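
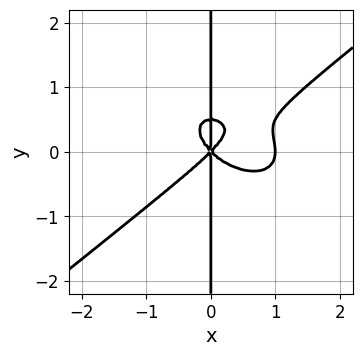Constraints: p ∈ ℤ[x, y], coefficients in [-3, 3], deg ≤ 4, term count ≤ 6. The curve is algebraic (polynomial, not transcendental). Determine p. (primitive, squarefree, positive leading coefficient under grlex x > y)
1. deg p = 4. The shape is more complex than any degree-3 curve.
2. Observable constraints: among the integer gridlines, it crosses the x-axis at x ∈ {0, 1}; the visible y-axis segment lies entirely on the curve.
3. Assembling these constraints gives the stated polynomial.

x^4 - 2*x*y^3 - x^3 + x*y^2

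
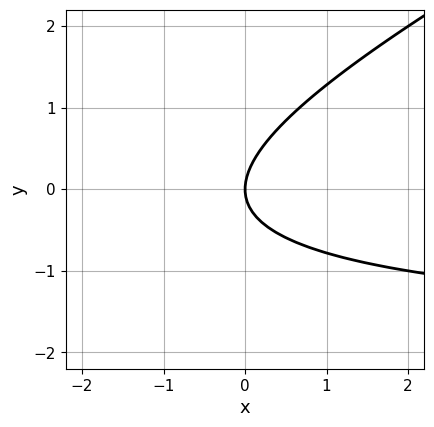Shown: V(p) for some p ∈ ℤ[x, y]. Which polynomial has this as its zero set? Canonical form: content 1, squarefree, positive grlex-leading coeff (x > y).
x*y - 2*y^2 + 2*x

First, the degree is 2 — no degree-1 curve has this shape.
Then, checking where it meets the axes: one x-axis crossing is at x = 0; one y-axis crossing is at y = 0.
Finally, the integer polynomial consistent with all of this is the stated p.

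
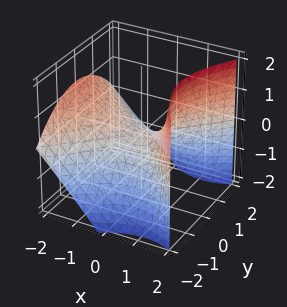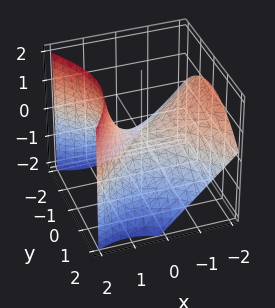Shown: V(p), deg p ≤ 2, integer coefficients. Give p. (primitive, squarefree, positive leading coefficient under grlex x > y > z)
x^2 + x*z - y^2 - 2*z

The degree is 2 — the shape is more complex than any degree-1 surface.
Checking where it meets the axes: it crosses the z-axis at the gridline z = 0; one y-axis crossing is at y = 0; it crosses the x-axis at the gridline x = 0.
These observations pin down the coefficients.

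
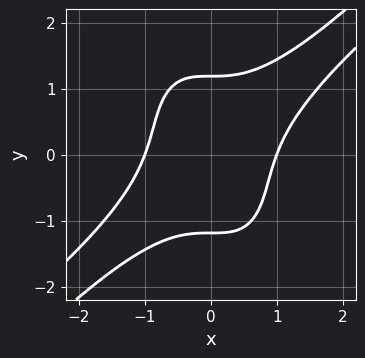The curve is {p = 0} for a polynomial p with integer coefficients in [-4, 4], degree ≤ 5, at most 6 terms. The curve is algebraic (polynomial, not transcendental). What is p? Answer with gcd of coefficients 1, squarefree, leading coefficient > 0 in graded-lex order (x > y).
2*x^4 - 3*x^3*y + y^4 - 2

First, deg p = 4. No degree-3 curve has this shape.
Then, observable constraints: among the integer gridlines, it crosses the x-axis at x ∈ {-1, 1}.
Finally, matching integer coefficients to the picture gives p.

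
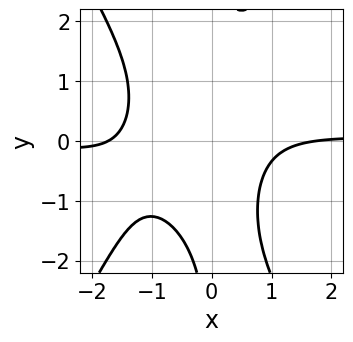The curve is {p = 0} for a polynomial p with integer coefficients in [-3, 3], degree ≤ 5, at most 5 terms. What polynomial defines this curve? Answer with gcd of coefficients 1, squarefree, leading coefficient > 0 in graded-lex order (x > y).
3*x^3*y - x*y^3 + 3*x^2*y - x^2 + 3

(a) deg p = 4.
(b) Reading off the gridlines: the curve avoids every integer y-axis point in the box.
(c) Together with the visible shape, these determine p as stated.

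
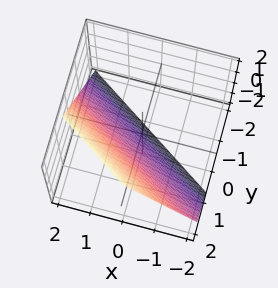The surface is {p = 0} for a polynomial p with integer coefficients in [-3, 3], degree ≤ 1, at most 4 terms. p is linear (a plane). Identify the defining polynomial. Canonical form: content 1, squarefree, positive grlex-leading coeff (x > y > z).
First, the degree is 1 — the surface is flat (a plane).
Then, checking where it meets the axes: it crosses the z-axis at the gridline z = -1; it crosses the x-axis at the gridline x = 1.
Finally, matching integer coefficients to the picture gives p.

2*x + 3*y - 2*z - 2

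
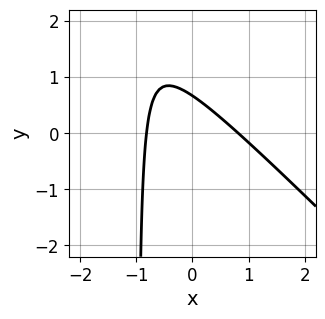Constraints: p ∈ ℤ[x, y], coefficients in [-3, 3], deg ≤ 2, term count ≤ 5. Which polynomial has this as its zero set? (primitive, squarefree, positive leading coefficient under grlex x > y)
(a) deg p = 2.
(b) Matching integer coefficients to the picture gives p.

3*x^2 + 3*x*y + 3*y - 2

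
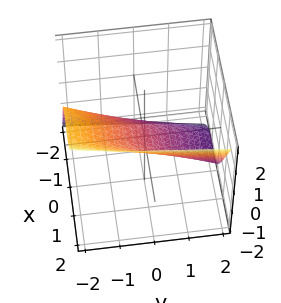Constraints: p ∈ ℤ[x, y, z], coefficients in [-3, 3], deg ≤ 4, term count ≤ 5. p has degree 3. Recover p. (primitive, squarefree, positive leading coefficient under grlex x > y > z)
3*x^3 - 2*x^2*z - 2*y - 3*z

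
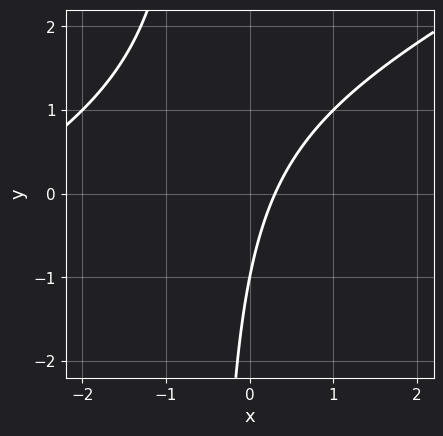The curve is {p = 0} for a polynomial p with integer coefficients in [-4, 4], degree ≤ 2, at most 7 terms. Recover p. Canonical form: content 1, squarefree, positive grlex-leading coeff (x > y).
x^2 - 2*x*y + 3*x - y - 1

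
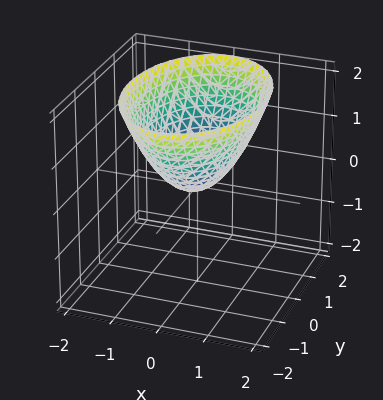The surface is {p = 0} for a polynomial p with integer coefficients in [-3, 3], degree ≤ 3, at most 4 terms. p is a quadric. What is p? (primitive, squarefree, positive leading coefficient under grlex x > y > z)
(a) The degree is 2 — a single bowl opening along one axis; a quadric.
(b) Symmetries: the y ↦ −y reflection is a symmetry, so y appears only in even powers; it's symmetric under x → −x, forcing even powers of x.
(c) From the axis intercepts and sections: one y-axis crossing is at y = 0; it crosses the z-axis at the gridline z = 0; it crosses the x-axis at the gridline x = 0.
(d) Assembling these constraints gives the stated polynomial.

2*x^2 + y^2 - 2*z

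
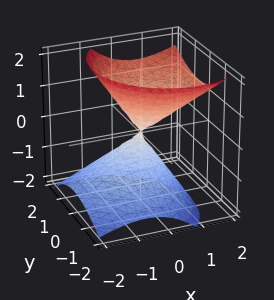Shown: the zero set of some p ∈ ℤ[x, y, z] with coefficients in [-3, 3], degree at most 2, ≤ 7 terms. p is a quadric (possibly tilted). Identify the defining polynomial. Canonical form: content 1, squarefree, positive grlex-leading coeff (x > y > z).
First, degree: no degree-1 surface has this shape, so deg p = 2.
Then, observable constraints: one x-axis crossing is at x = 0; it meets the y-axis at y = 0 (among the integer gridlines); it meets the z-axis at z = 0 (among the integer gridlines).
Finally, fitting integer coefficients to these (and the overall shape) gives p.

2*x^2 - 2*x*z + 2*y^2 - y*z - 2*z^2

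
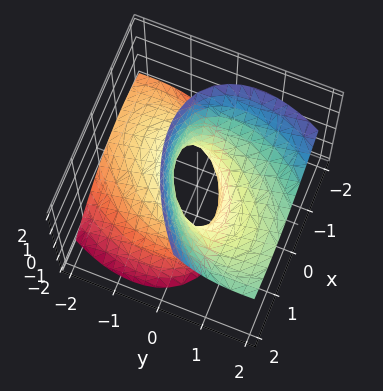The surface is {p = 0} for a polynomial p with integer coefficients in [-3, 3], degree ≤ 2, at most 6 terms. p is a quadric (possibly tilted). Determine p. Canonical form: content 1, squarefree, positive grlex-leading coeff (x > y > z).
First, degree: a generic line meets the surface in up to 2 points, so deg p = 2.
Next, from the visible intercepts: the surface avoids every integer z-axis point in the box.
Finally, assembling these constraints gives the stated polynomial.

2*x^2 - 2*x*y + 2*y^2 - 3*y*z - z^2 - 1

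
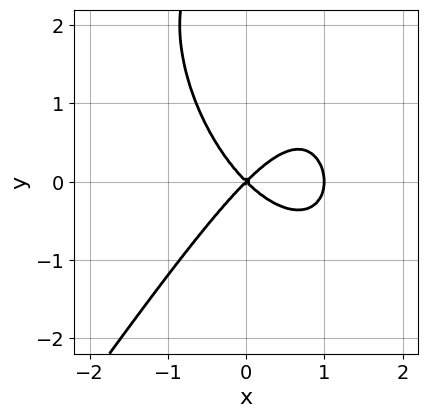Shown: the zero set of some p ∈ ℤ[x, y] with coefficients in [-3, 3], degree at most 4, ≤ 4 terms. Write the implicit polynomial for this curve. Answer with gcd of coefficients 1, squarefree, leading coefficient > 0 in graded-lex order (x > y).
3*x^3 - y^3 - 3*x^2 + 3*y^2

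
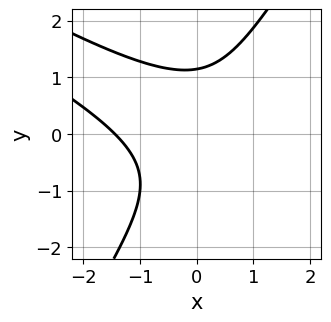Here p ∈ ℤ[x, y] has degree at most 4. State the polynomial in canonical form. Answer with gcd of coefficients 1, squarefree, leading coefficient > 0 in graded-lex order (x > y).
(a) The degree is 3 — the shape is more complex than any degree-2 curve.
(b) Putting this together gives p.

x^3 + 3*x^2*y + x*y^2 - 2*y^3 + 3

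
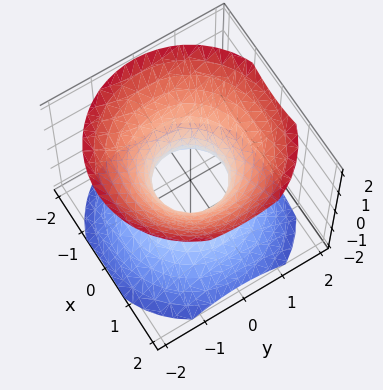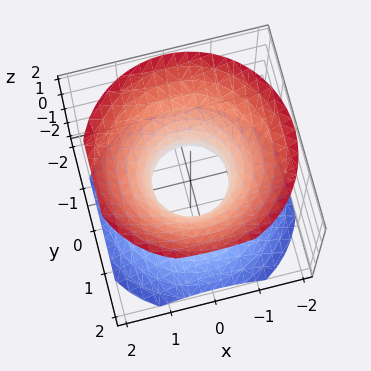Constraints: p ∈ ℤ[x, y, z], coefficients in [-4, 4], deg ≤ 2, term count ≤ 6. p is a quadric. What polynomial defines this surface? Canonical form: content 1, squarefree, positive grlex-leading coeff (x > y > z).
1. deg p = 2. One connected sheet with a waist; a quadric.
2. By symmetry, every cross-section ⟂ z is a circle, so x, y appear only via x² + y²; the z ↦ −z reflection is a symmetry, so z appears only in even powers.
3. Against the integer gridlines: no z-intercept at any integer in the box; a circular section at z = 0 has radius between 0 and 1.
4. Matching integer coefficients to the picture gives p.

3*x^2 + 3*y^2 - 3*z^2 - 2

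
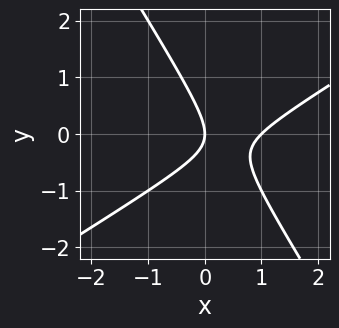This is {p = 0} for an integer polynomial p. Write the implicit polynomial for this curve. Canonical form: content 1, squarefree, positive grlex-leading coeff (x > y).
x^2 - x*y - y^2 - x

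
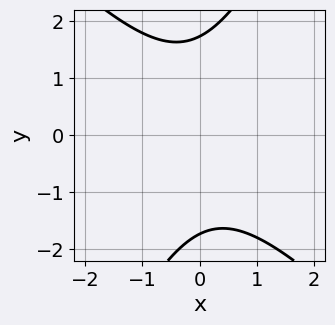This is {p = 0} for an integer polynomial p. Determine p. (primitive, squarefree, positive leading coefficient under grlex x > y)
1. deg p = 2.
2. From the axis intercepts and sections: it misses every integer gridline on the x-axis.
3. The integer polynomial consistent with all of this is the stated p.

2*x^2 + x*y - y^2 + 3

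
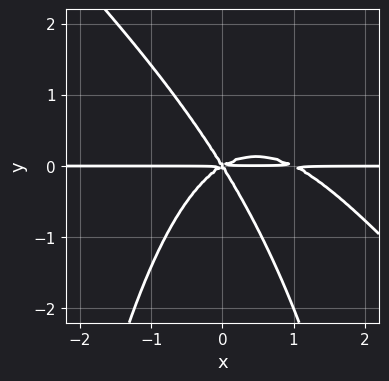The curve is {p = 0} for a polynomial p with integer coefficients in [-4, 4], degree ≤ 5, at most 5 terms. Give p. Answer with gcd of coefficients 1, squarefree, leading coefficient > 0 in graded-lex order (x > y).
1. deg p = 4.
2. From the visible intercepts: the visible x-axis segment lies entirely on the curve; it meets the y-axis at y = 0 (among the integer gridlines).
3. Putting this together gives p.

x^3*y + x^2*y^2 - x^2*y + x*y^2 + y^3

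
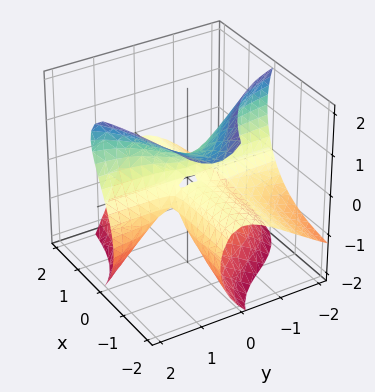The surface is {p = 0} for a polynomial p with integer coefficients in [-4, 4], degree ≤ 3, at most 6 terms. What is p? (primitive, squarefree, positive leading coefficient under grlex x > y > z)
(a) deg p = 3. The shape is more complex than any degree-2 surface.
(b) From the visible intercepts: every point of the x-axis in the box is on the surface; one z-axis crossing is at z = 0; the visible y-axis segment lies entirely on the surface.
(c) Matching integer coefficients to the picture gives p.

2*x*y^2 - 2*x*y*z - y^2*z + z^3 + 2*x*z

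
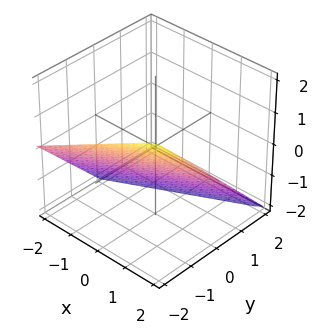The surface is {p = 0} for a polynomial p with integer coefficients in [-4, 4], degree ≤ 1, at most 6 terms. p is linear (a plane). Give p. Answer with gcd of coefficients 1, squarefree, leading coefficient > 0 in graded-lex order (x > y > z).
x - 2*y - 2*z - 2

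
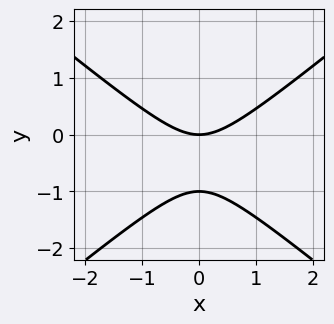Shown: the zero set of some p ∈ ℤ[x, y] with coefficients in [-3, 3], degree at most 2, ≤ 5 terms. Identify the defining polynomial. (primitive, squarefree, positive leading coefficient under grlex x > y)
2*x^2 - 3*y^2 - 3*y

(a) Degree: the shape is more complex than any degree-1 curve, so deg p = 2.
(b) Symmetries: the x ↦ −x reflection is a symmetry, so x appears only in even powers.
(c) From the visible intercepts: among the integer gridlines, it crosses the y-axis at y ∈ {-1, 0}; one x-axis crossing is at x = 0.
(d) Putting this together gives p.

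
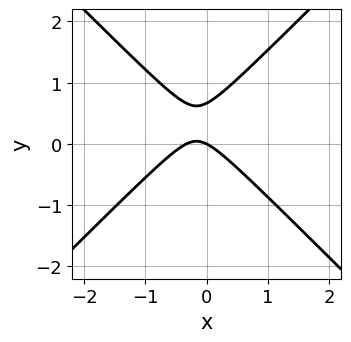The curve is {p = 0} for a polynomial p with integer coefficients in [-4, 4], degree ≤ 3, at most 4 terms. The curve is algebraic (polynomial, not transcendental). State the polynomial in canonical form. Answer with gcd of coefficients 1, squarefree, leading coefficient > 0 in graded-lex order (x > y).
First, degree: no degree-1 curve has this shape, so deg p = 2.
Then, observable constraints: it meets the x-axis at x = 0 (among the integer gridlines); one y-axis crossing is at y = 0.
Finally, fitting integer coefficients to these (and the overall shape) gives p.

3*x^2 - 3*y^2 + x + 2*y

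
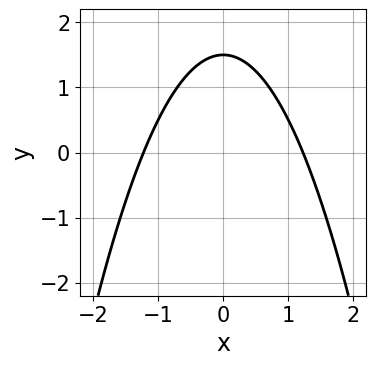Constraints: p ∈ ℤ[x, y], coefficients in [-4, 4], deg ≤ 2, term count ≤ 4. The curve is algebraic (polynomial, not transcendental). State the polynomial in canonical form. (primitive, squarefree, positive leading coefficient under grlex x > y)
1. The degree is 2 — no degree-1 curve has this shape.
2. Symmetries: the x ↦ −x reflection is a symmetry, so x appears only in even powers.
3. These observations pin down the coefficients.

2*x^2 + 2*y - 3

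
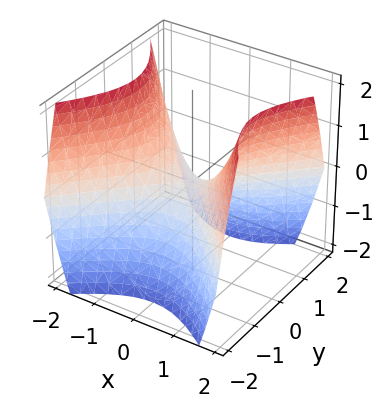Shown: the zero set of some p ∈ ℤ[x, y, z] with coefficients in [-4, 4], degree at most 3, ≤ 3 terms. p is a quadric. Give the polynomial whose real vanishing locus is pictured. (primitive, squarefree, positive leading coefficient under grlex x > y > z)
First, degree: a hyperbolic paraboloid; a quadric, so deg p = 2.
Next, symmetries: it's symmetric under y → −y, forcing even powers of y; it's symmetric under x → −x, forcing even powers of x.
Then, from the visible intercepts: one z-axis crossing is at z = 0; one x-axis crossing is at x = 0; it crosses the y-axis at the gridline y = 0.
Finally, solving for integer coefficients yields p as stated.

x^2 - y^2 - z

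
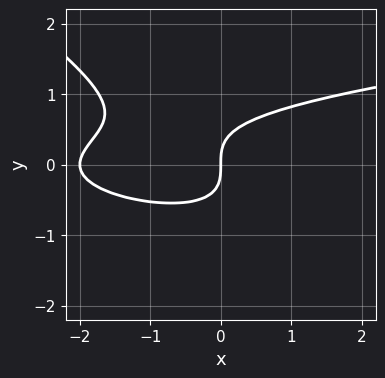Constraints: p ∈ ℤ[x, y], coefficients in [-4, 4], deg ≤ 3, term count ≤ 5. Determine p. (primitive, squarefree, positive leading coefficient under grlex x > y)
2*x*y^2 + 3*y^3 - x^2 - 2*x

First, the degree is 3 — a generic line meets the curve in up to 3 points.
Then, from the axis intercepts and sections: one y-axis crossing is at y = 0; among the integer gridlines, it crosses the x-axis at x ∈ {-2, 0}.
Finally, matching integer coefficients to the picture gives p.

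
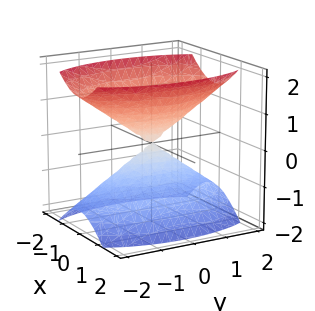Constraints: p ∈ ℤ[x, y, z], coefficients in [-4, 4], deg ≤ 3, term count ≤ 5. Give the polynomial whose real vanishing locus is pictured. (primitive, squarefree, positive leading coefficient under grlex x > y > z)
3*x^2 + y^2 - 2*z^2

I count 2 distinct pieces.
Degree: a double cone through the origin; a quadric, so deg p = 2.
Symmetries: the z ↦ −z reflection is a symmetry, so z appears only in even powers; mirror symmetry y ↦ −y ⇒ only even powers of y; mirror symmetry x ↦ −x ⇒ only even powers of x.
Observable constraints: it meets the z-axis at z = 0 (among the integer gridlines); one y-axis crossing is at y = 0.
Assembling these constraints gives the stated polynomial.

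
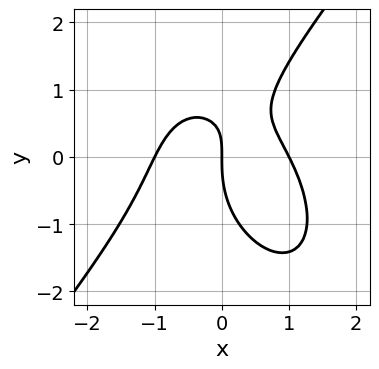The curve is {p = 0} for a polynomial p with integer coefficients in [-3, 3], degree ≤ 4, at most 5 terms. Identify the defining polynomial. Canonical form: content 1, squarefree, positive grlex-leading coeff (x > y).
2*x^3 - y^3 + 2*x*y - 2*x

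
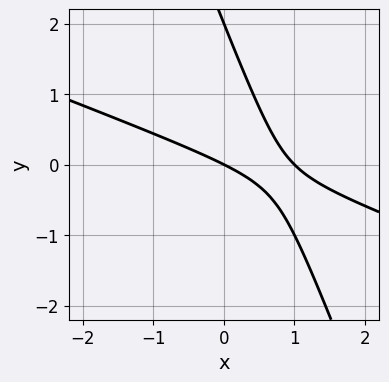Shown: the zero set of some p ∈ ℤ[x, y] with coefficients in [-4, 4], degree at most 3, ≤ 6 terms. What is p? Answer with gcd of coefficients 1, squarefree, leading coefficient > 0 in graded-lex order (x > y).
Degree: no degree-1 curve has this shape, so deg p = 2.
Against the integer gridlines: the x-axis gridline crossings are at x ∈ {0, 1}; the y-axis gridline crossings are at y ∈ {0, 2}.
Fitting integer coefficients to these (and the overall shape) gives p.

x^2 + 3*x*y + y^2 - x - 2*y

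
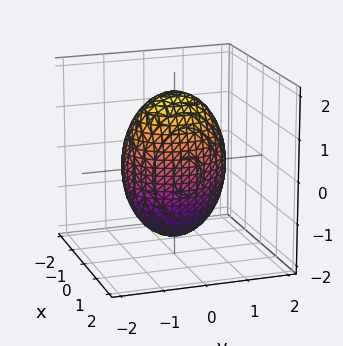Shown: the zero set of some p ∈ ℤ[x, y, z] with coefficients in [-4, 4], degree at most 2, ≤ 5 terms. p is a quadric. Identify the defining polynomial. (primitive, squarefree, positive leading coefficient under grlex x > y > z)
3*x^2 + 2*y^2 + z^2 - 3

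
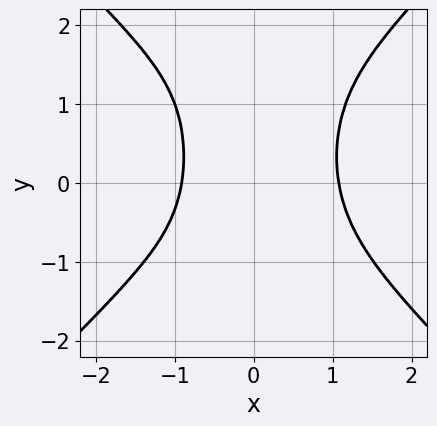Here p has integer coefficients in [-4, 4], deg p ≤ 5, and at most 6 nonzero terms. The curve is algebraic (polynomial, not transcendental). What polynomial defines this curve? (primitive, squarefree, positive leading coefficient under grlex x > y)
3*x^4 - 3*x^2*y^2 + 2*x^2*y - x - 3

First, the degree is 4 — the shape is more complex than any degree-3 curve.
Next, from the visible intercepts: it misses every integer gridline on the y-axis.
Finally, matching integer coefficients to the picture gives p.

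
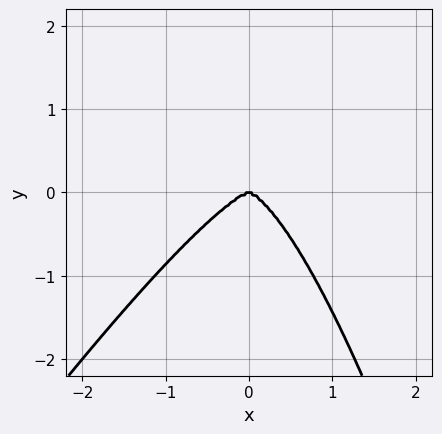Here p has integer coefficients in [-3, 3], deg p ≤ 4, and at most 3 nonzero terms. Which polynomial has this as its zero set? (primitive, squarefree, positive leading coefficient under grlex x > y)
3*x^4 - 2*x^3*y + 2*y^3

First, degree: the shape is more complex than any degree-3 curve, so deg p = 4.
Next, checking where it meets the axes: it crosses the y-axis at the gridline y = 0; it meets the x-axis at x = 0 (among the integer gridlines).
Finally, matching integer coefficients to the picture gives p.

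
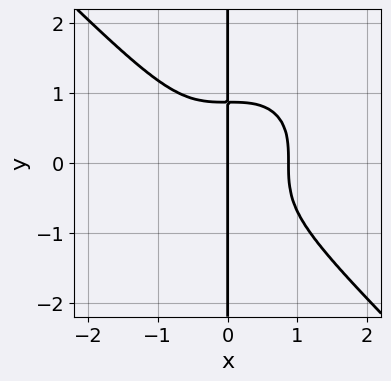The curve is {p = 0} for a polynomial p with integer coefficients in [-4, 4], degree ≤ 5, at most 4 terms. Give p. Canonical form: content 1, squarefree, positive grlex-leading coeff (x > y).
1. deg p = 4.
2. Against the integer gridlines: one x-axis crossing is at x = 0; every point of the y-axis in the box is on the curve.
3. These observations pin down the coefficients.

3*x^4 + 3*x*y^3 - 2*x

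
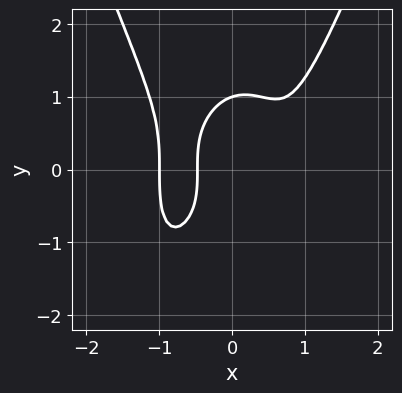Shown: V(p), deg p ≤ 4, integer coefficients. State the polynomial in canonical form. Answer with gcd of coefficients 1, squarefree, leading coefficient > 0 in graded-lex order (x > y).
1. The degree is 4 — the shape is more complex than any degree-3 curve.
2. From the visible intercepts: it crosses the x-axis at the gridline x = -1; it crosses the y-axis at the gridline y = 1.
3. Matching integer coefficients to the picture gives p.

3*x^4 - y^3 - 3*x^2 + x + 1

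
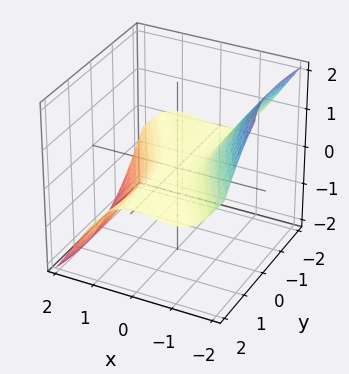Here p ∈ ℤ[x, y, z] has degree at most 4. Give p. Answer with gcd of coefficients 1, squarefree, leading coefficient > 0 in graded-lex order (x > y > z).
3*x^3 + 2*x^2*y + 2*y^2*z + 2*z^3 + 3*z

First, degree: a generic line meets the surface in up to 3 points, so deg p = 3.
Then, reading off the gridlines: it crosses the x-axis at the gridline x = 0; it meets the z-axis at z = 0 (among the integer gridlines); every point of the y-axis in the box is on the surface.
Finally, matching integer coefficients to the picture gives p.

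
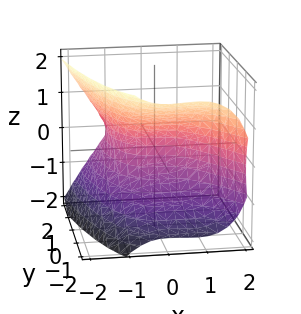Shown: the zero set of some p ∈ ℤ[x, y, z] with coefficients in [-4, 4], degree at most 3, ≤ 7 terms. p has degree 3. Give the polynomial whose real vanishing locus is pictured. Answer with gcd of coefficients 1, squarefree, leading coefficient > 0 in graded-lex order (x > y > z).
2*x^3 + x^2*y - y^2 + 3*z^2 + 2*y

(a) deg p = 3. The shape is more complex than any degree-2 surface.
(b) From the axis intercepts and sections: it crosses the z-axis at the gridline z = 0; it crosses the x-axis at the gridline x = 0; the y-axis gridline crossings are at y ∈ {0, 2}.
(c) These observations pin down the coefficients.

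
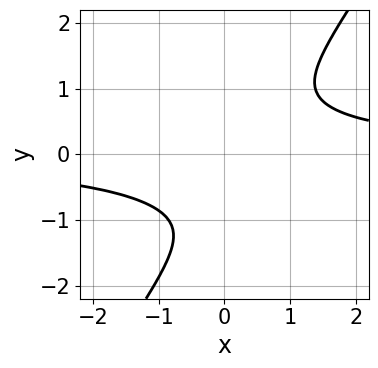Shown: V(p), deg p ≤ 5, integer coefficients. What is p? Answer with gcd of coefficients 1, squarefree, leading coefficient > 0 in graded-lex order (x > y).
(a) deg p = 4. No degree-3 curve has this shape.
(b) Observable constraints: no x-intercept at any integer in the box; no y-intercept at any integer in the box.
(c) These observations pin down the coefficients.

2*x^2*y^2 + 3*x*y^3 - 3*y^4 - 2*y^3 - 3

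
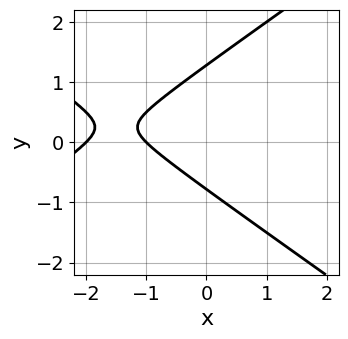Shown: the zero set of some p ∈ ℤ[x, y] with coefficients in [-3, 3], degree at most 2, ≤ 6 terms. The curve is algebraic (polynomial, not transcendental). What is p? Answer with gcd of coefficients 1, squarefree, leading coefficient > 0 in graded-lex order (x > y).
x^2 - 2*y^2 + 3*x + y + 2

1. deg p = 2. The shape is more complex than any degree-1 curve.
2. Observable constraints: among the integer gridlines, it crosses the x-axis at x ∈ {-2, -1}.
3. Assembling these constraints gives the stated polynomial.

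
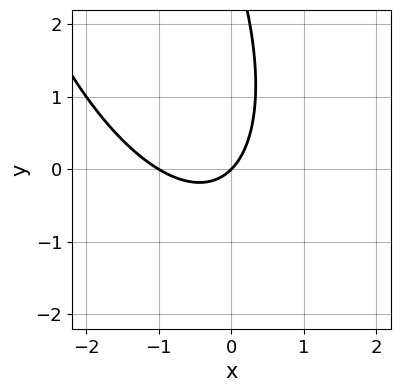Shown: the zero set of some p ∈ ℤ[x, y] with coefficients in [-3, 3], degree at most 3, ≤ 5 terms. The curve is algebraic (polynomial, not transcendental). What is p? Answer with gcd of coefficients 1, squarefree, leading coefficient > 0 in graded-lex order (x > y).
(a) The degree is 2 — a generic line meets the curve in up to 2 points.
(b) Observable constraints: the x-axis gridline crossings are at x ∈ {-1, 0}; it meets the y-axis at y = 0 (among the integer gridlines).
(c) These observations pin down the coefficients.

3*x^2 + 2*x*y + y^2 + 3*x - 3*y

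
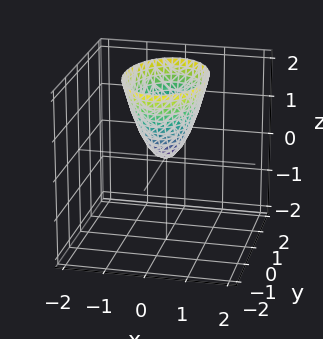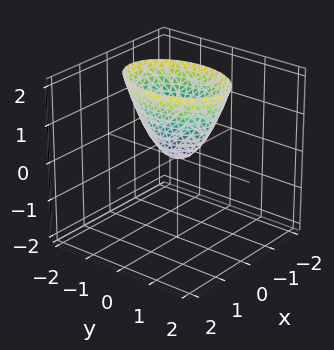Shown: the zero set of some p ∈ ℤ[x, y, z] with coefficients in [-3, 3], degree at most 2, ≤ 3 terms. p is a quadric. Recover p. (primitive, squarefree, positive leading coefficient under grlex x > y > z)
(a) The degree is 2 — a paraboloid; a quadric.
(b) Symmetries: mirror symmetry y ↦ −y ⇒ only even powers of y; the x ↦ −x reflection is a symmetry, so x appears only in even powers.
(c) Checking where it meets the axes: it crosses the y-axis at the gridline y = 0; one z-axis crossing is at z = 0; it meets the x-axis at x = 0 (among the integer gridlines).
(d) Solving for integer coefficients yields p as stated.

2*x^2 + y^2 - z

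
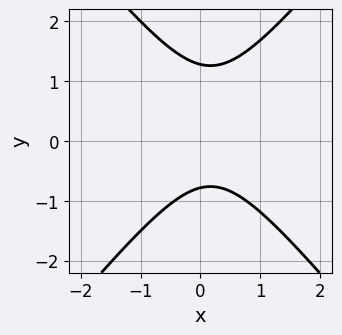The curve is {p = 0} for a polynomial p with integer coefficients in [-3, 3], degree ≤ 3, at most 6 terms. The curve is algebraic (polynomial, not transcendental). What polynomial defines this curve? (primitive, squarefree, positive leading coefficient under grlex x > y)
3*x^2 - 2*y^2 - x + y + 2

1. Degree: the shape is more complex than any degree-1 curve, so deg p = 2.
2. From the axis intercepts and sections: it misses every integer gridline on the x-axis.
3. Solving for integer coefficients yields p as stated.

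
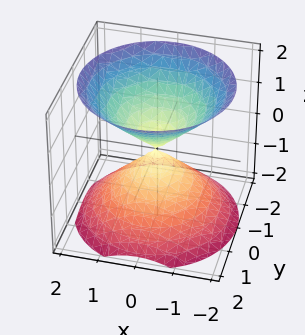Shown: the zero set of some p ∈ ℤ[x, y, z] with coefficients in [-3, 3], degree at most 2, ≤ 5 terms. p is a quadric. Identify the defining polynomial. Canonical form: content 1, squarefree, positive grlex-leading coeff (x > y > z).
x^2 + y^2 - z^2

The picture has 2 separate pieces. Treating them together as one polynomial.
The degree is 2 — two nappes meeting at a single point; a quadric.
Symmetries: the z-axis is an axis of rotation, so x and y enter only as x² + y²; the z ↦ −z reflection is a symmetry, so z appears only in even powers.
From the axis intercepts and sections: it meets the y-axis at y = 0 (among the integer gridlines); one z-axis crossing is at z = 0; it meets the x-axis at x = 0 (among the integer gridlines); a circular section at z = -1 has radius exactly 1.
Solving for integer coefficients yields p as stated.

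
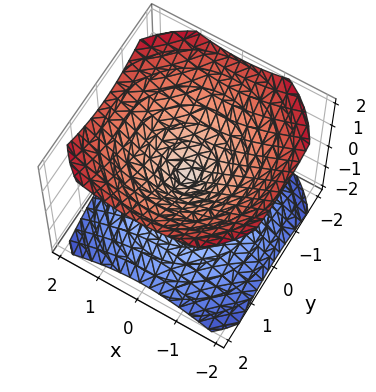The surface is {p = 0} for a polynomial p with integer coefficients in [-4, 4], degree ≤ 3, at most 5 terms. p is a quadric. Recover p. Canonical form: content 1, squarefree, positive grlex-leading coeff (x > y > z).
2*x^2 + 2*y^2 - 3*z^2

1. I count 2 distinct pieces. Treating them together as one polynomial.
2. deg p = 2. A double cone through the origin; a quadric.
3. Symmetry: the surface is invariant under rotation about z: p = q(x² + y², z); mirror symmetry z ↦ −z ⇒ only even powers of z.
4. Against the integer gridlines: it meets the x-axis at x = 0 (among the integer gridlines); it meets the y-axis at y = 0 (among the integer gridlines).
5. The integer polynomial consistent with all of this is the stated p.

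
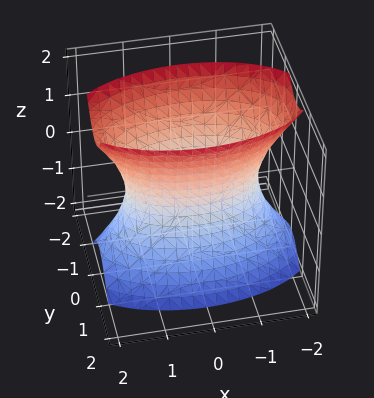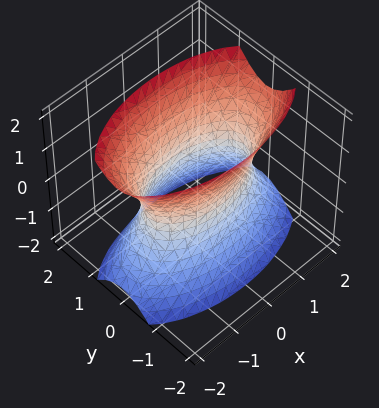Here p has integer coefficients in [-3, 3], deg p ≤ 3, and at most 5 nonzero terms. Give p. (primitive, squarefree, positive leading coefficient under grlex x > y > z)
x^2 + 3*y^2 - z^2 - 2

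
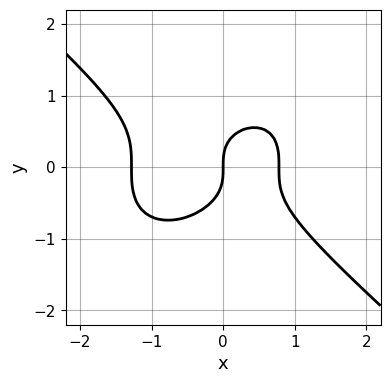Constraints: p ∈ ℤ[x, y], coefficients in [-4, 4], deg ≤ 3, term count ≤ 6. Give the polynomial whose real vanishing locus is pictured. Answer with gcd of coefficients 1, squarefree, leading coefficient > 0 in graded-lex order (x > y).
2*x^3 + 3*y^3 + x^2 - 2*x

deg p = 3. No degree-2 curve has this shape.
Observable constraints: it crosses the x-axis at the gridline x = 0; one y-axis crossing is at y = 0.
Fitting integer coefficients to these (and the overall shape) gives p.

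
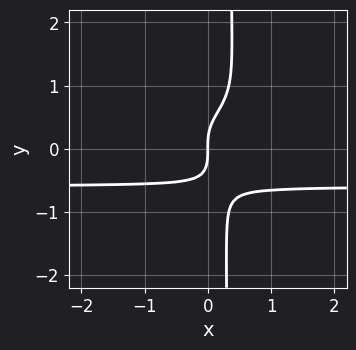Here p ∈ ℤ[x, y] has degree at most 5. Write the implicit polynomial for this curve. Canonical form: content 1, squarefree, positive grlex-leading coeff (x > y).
First, deg p = 4. A generic line meets the curve in up to 4 points.
Then, from the visible intercepts: it meets the x-axis at x = 0 (among the integer gridlines); it meets the y-axis at y = 0 (among the integer gridlines).
Finally, together with the visible shape, these determine p as stated.

3*x*y^3 - x*y^2 - y^3 + x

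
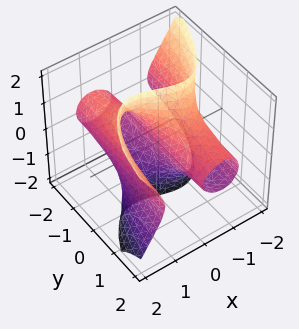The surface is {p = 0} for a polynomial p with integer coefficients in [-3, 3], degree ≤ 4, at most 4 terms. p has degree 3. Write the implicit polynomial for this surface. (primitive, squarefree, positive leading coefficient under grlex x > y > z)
deg p = 3. The shape is more complex than any degree-2 surface.
Observable constraints: one x-axis crossing is at x = 0; the visible y-axis segment lies entirely on the surface; every point of the z-axis in the box is on the surface.
Assembling these constraints gives the stated polynomial.

2*x^3 - 2*y*z^2 - 3*x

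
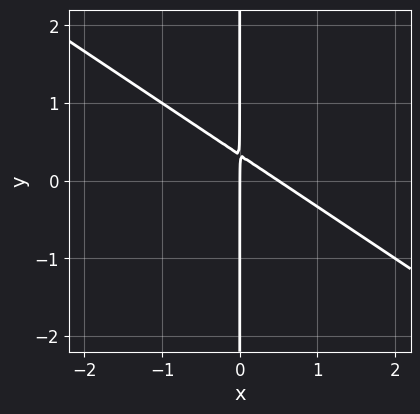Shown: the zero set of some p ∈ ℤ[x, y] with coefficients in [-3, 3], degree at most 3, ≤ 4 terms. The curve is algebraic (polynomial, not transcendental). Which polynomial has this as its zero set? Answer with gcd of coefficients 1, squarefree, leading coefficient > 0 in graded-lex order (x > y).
2*x^2 + 3*x*y - x

1. The degree is 2 — the shape is more complex than any degree-1 curve.
2. From the axis intercepts and sections: it crosses the x-axis at the gridline x = 0; every point of the y-axis in the box is on the curve.
3. Matching integer coefficients to the picture gives p.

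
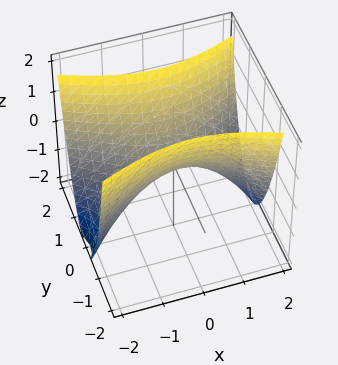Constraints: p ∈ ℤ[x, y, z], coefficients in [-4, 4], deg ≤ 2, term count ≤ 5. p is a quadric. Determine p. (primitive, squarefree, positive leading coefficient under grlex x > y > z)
x^2 - 3*y^2 + 2*z

(a) Degree: a hyperbolic paraboloid; a quadric, so deg p = 2.
(b) Symmetries: it's symmetric under x → −x, forcing even powers of x; mirror symmetry y ↦ −y ⇒ only even powers of y.
(c) Against the integer gridlines: it crosses the z-axis at the gridline z = 0; one x-axis crossing is at x = 0; one y-axis crossing is at y = 0.
(d) Matching integer coefficients to the picture gives p.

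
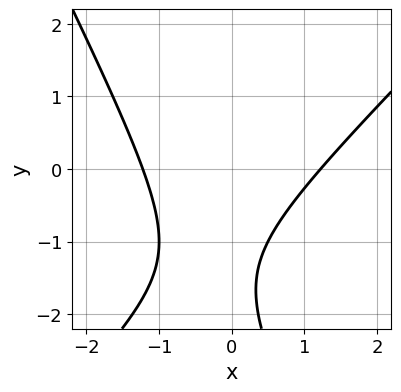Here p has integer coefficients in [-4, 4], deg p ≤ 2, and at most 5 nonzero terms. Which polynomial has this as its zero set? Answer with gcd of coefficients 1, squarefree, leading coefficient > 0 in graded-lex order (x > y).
Degree: a generic line meets the curve in up to 2 points, so deg p = 2.
Reading off the gridlines: the curve avoids every integer y-axis point in the box.
Putting this together gives p.

2*x^2 - x*y - y^2 - 3*y - 3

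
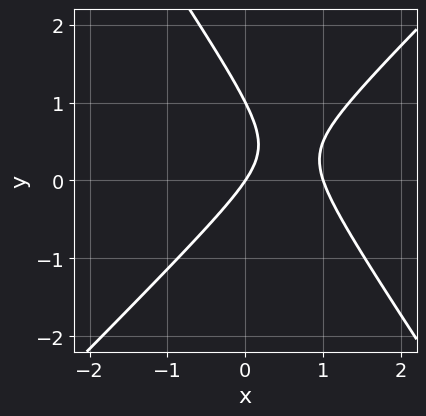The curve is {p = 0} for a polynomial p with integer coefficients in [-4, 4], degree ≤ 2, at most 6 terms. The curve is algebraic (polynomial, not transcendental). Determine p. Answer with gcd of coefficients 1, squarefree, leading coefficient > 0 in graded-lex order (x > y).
(a) The degree is 2 — a generic line meets the curve in up to 2 points.
(b) Reading off the gridlines: the x-axis gridline crossings are at x ∈ {0, 1}; the y-axis gridline crossings are at y ∈ {0, 1}.
(c) Solving for integer coefficients yields p as stated.

3*x^2 - x*y - 2*y^2 - 3*x + 2*y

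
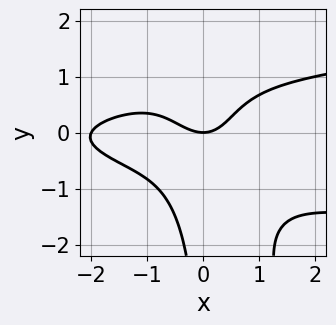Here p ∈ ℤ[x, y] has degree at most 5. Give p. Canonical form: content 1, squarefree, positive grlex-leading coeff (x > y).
3*x^2*y^2 + x*y^3 - x^3 - 2*x^2 + 2*y

1. Degree: the shape is more complex than any degree-3 curve, so deg p = 4.
2. Against the integer gridlines: the x-axis gridline crossings are at x ∈ {-2, 0}; it meets the y-axis at y = 0 (among the integer gridlines).
3. These observations pin down the coefficients.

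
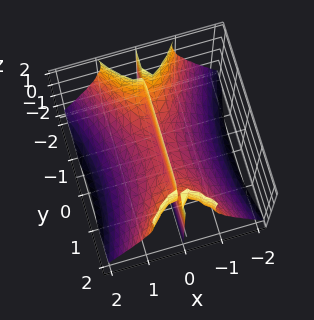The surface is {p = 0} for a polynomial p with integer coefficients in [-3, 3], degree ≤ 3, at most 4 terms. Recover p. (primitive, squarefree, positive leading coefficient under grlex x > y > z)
1. The picture has 2 separate pieces. They look like related sheets of one shape, so recover p as a whole.
2. Degree: no degree-2 surface has this shape, so deg p = 3.
3. Reading off the gridlines: it crosses the x-axis at the gridline x = 0; the visible z-axis segment lies entirely on the surface; every point of the y-axis in the box is on the surface.
4. Matching integer coefficients to the picture gives p.

3*x^3 - x*y^2 - x*z^2 + 3*x*z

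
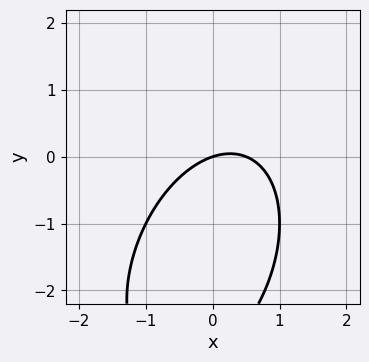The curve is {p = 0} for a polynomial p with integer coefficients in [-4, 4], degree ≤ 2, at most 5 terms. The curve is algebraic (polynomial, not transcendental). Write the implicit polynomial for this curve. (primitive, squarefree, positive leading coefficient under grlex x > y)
(a) deg p = 2. A generic line meets the curve in up to 2 points.
(b) Checking where it meets the axes: it crosses the x-axis at the gridline x = 0; it crosses the y-axis at the gridline y = 0.
(c) Together with the visible shape, these determine p as stated.

2*x^2 - x*y + y^2 - x + 3*y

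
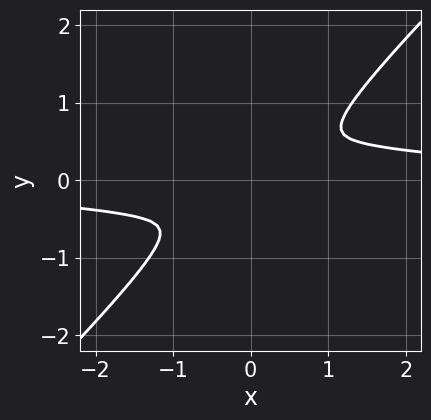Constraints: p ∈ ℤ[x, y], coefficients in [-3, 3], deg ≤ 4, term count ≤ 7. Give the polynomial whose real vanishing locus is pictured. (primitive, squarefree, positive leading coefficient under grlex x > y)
2*x^3*y - 2*y^4 - 2*x^2 + 3*x*y - 3*y^2

(a) The degree is 4 — the shape is more complex than any degree-3 curve.
(b) Putting this together gives p.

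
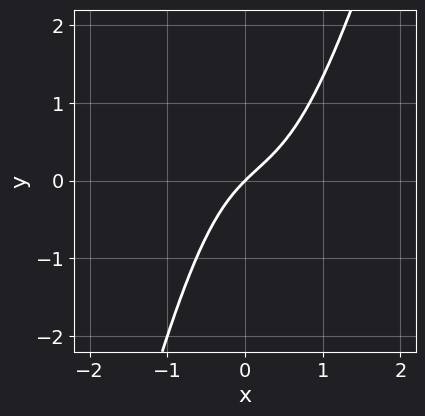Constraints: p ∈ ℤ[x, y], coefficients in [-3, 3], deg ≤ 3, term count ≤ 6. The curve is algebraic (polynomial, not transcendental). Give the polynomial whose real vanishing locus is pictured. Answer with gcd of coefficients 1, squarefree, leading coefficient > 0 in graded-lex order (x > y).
1. The degree is 3 — the shape is more complex than any degree-2 curve.
2. Against the integer gridlines: it meets the y-axis at y = 0 (among the integer gridlines); it meets the x-axis at x = 0 (among the integer gridlines).
3. Putting this together gives p.

3*x^3 - x^2*y - x^2 + 2*x - 2*y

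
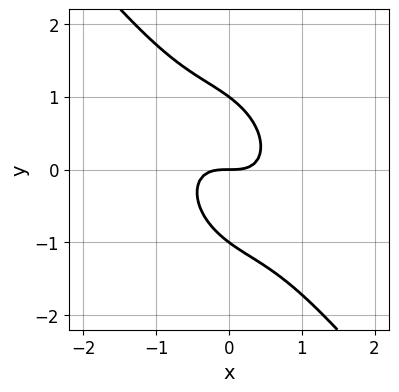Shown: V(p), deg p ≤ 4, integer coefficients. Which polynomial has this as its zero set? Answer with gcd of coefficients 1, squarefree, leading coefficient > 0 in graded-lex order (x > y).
3*x^3 + 3*x^2*y + 3*x*y^2 + 2*y^3 - 2*y

The degree is 3 — no degree-2 curve has this shape.
From the axis intercepts and sections: the y-axis gridline crossings are at y ∈ {-1, 0, 1}; one x-axis crossing is at x = 0.
Assembling these constraints gives the stated polynomial.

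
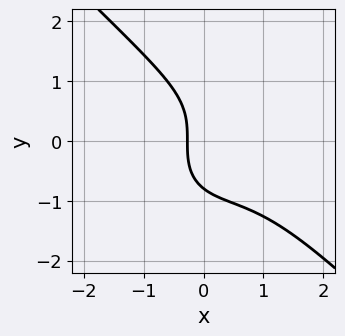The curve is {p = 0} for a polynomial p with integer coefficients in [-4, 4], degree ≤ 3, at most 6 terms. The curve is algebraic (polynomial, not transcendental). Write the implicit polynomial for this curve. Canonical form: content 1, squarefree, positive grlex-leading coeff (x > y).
2*x^3 + 2*y^3 - 2*x^2 + 3*x + 1

deg p = 3.
Solving for integer coefficients yields p as stated.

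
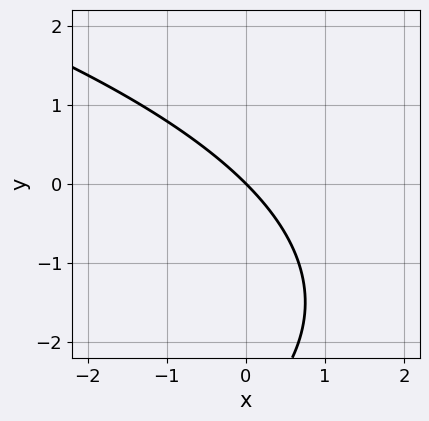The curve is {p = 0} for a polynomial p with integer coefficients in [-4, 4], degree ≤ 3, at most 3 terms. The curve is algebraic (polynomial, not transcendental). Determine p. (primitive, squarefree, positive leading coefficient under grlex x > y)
y^2 + 3*x + 3*y

First, deg p = 2. No degree-1 curve has this shape.
Then, reading off the gridlines: one y-axis crossing is at y = 0; one x-axis crossing is at x = 0.
Finally, matching integer coefficients to the picture gives p.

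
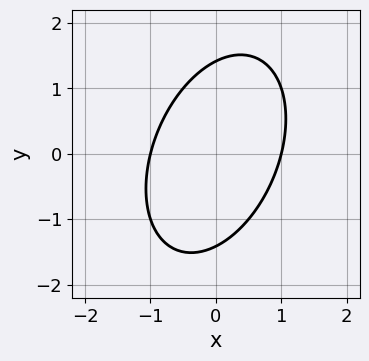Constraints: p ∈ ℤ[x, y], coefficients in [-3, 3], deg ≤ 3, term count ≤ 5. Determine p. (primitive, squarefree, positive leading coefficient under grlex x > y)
2*x^2 - x*y + y^2 - 2

First, degree: the shape is more complex than any degree-1 curve, so deg p = 2.
Next, from the visible intercepts: among the integer gridlines, it crosses the x-axis at x ∈ {-1, 1}.
Finally, together with the visible shape, these determine p as stated.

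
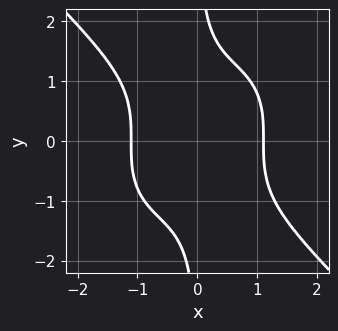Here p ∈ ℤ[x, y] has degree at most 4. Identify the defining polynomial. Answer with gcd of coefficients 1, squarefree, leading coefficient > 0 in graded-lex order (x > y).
1. deg p = 4. A generic line meets the curve in up to 4 points.
2. Observable constraints: the curve avoids every integer y-axis point in the box.
3. The integer polynomial consistent with all of this is the stated p.

2*x^4 + 2*x*y^3 - 3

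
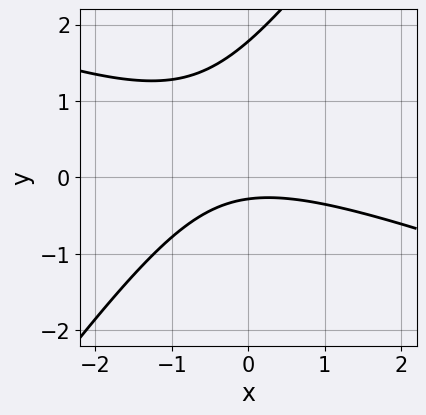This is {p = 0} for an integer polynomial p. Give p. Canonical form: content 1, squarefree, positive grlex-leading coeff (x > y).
x^2 + 2*x*y - 2*y^2 + 3*y + 1

(a) deg p = 2. No degree-1 curve has this shape.
(b) From the axis intercepts and sections: the curve avoids every integer x-axis point in the box.
(c) Putting this together gives p.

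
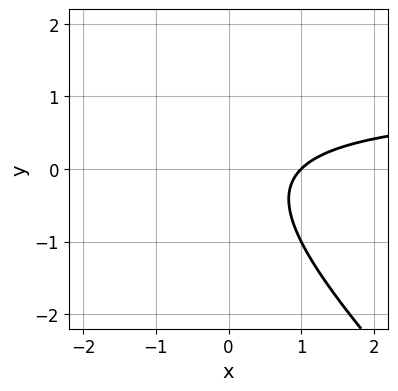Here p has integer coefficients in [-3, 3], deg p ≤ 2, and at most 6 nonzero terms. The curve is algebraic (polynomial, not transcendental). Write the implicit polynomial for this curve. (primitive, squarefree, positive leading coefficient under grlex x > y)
First, the degree is 2 — no degree-1 curve has this shape.
Next, from the axis intercepts and sections: it crosses the x-axis at the gridline x = 1; it misses every integer gridline on the y-axis.
Finally, matching integer coefficients to the picture gives p.

x*y + y^2 - x + 1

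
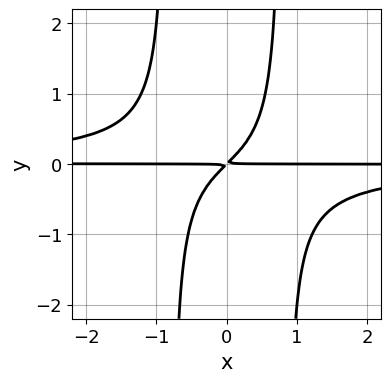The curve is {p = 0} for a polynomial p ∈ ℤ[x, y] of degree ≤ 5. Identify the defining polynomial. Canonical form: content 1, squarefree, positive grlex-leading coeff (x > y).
3*x^2*y^2 + 2*x*y - 2*y^2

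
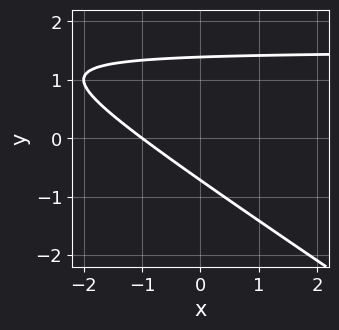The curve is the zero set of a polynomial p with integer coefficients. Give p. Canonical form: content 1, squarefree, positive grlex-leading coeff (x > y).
1. deg p = 2. No degree-1 curve has this shape.
2. From the visible intercepts: it crosses the x-axis at the gridline x = -1.
3. These observations pin down the coefficients.

2*x*y + 3*y^2 - 3*x - 2*y - 3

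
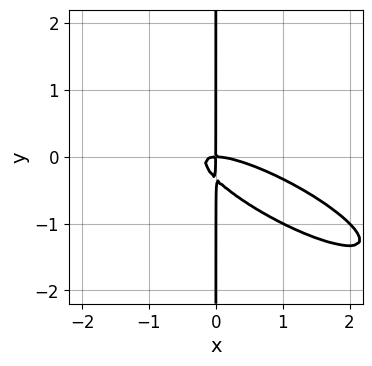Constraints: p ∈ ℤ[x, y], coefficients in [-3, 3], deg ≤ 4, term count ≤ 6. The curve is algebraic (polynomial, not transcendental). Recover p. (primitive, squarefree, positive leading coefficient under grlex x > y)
x^3 + 3*x^2*y + 3*x*y^2 + x*y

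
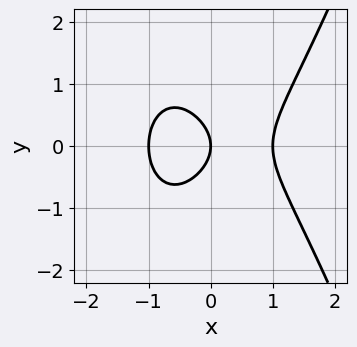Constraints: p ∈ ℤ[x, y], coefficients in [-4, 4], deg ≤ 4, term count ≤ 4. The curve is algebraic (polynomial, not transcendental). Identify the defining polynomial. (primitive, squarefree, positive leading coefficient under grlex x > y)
x^3 - y^2 - x

1. deg p = 3.
2. Symmetries: mirror symmetry y ↦ −y ⇒ only even powers of y.
3. Against the integer gridlines: one y-axis crossing is at y = 0; among the integer gridlines, it crosses the x-axis at x ∈ {-1, 0, 1}.
4. Solving for integer coefficients yields p as stated.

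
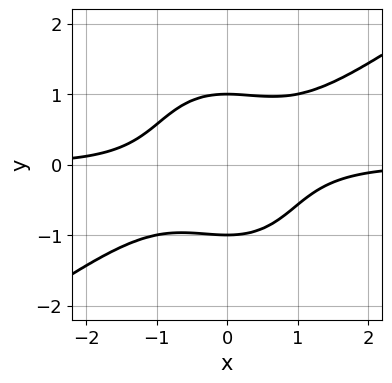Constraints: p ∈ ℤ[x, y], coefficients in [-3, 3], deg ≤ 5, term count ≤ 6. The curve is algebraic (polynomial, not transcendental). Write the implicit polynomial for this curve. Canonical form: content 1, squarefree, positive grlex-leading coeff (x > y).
First, deg p = 4. No degree-3 curve has this shape.
Next, from the axis intercepts and sections: no x-intercept at any integer in the box; among the integer gridlines, it crosses the y-axis at y ∈ {-1, 1}.
Finally, putting this together gives p.

x^3*y - x^2*y^2 - y^4 + 1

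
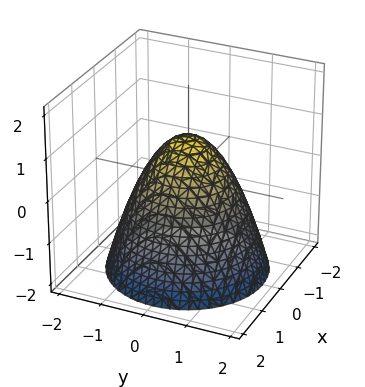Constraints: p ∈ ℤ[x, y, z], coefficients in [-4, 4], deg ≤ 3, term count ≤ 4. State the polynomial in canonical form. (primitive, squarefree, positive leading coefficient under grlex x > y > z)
First, the degree is 2 — a generic line meets the surface in up to 2 points.
Next, symmetry: the surface is invariant under rotation about z: p = q(x² + y², z).
Then, against the integer gridlines: the x-axis gridline crossings are at x ∈ {-1, 1}; a circular section at z = -2 has radius between 1 and 2; among the integer gridlines, it crosses the y-axis at y ∈ {-1, 1}.
Finally, solving for integer coefficients yields p as stated.

x^2 + y^2 + z - 1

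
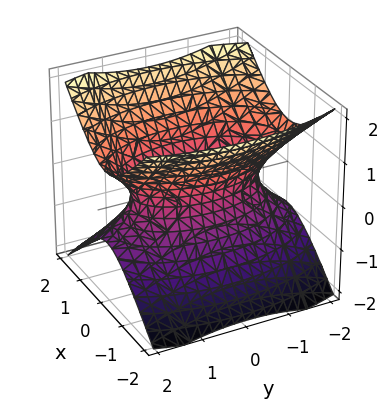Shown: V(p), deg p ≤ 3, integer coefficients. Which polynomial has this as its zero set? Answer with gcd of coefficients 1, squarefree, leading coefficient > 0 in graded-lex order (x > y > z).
3*x^2 + y^2 - 3*z^2 - 2

(a) deg p = 2. One connected sheet with a waist; a quadric.
(b) Symmetries: the x ↦ −x reflection is a symmetry, so x appears only in even powers; the z ↦ −z reflection is a symmetry, so z appears only in even powers; mirror symmetry y ↦ −y ⇒ only even powers of y.
(c) Checking where it meets the axes: no z-intercept at any integer in the box.
(d) Putting this together gives p.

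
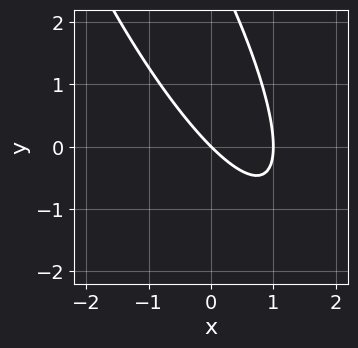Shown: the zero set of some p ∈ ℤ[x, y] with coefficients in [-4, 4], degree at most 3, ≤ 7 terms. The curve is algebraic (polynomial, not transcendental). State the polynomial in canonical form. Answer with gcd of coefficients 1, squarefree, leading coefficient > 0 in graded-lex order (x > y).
3*x^2 + 3*x*y + y^2 - 3*x - 3*y

deg p = 2. A generic line meets the curve in up to 2 points.
From the visible intercepts: one y-axis crossing is at y = 0; the x-axis gridline crossings are at x ∈ {0, 1}.
Solving for integer coefficients yields p as stated.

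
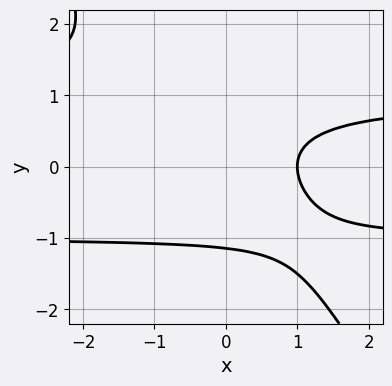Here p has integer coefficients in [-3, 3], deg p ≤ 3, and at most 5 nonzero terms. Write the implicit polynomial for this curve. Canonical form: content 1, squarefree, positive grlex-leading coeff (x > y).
Degree: a generic line meets the curve in up to 3 points, so deg p = 3.
Checking where it meets the axes: one x-axis crossing is at x = 1.
Solving for integer coefficients yields p as stated.

3*x*y^2 + 2*y^3 - 3*x + 3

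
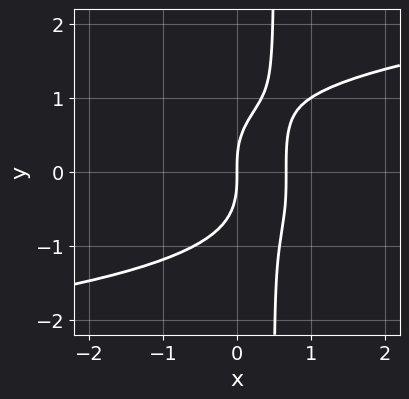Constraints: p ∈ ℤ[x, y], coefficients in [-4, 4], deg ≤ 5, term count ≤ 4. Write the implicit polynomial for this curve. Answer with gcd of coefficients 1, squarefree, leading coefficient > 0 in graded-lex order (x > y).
2*x*y^3 - y^3 - 3*x^2 + 2*x

1. deg p = 4. The shape is more complex than any degree-3 curve.
2. From the axis intercepts and sections: it crosses the x-axis at the gridline x = 0; it meets the y-axis at y = 0 (among the integer gridlines).
3. The integer polynomial consistent with all of this is the stated p.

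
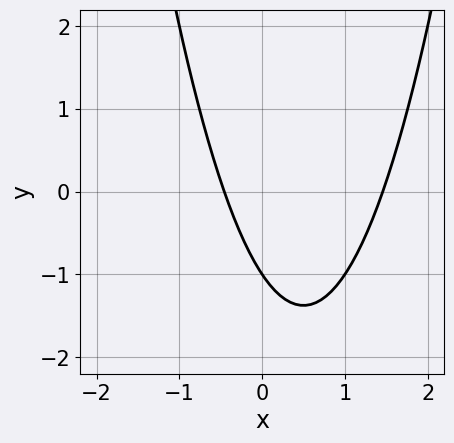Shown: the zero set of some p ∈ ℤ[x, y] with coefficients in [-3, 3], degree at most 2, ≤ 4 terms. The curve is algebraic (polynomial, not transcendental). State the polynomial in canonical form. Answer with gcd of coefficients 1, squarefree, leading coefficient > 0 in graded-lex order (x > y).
3*x^2 - 3*x - 2*y - 2

1. The degree is 2 — no degree-1 curve has this shape.
2. Checking where it meets the axes: it meets the y-axis at y = -1 (among the integer gridlines).
3. These observations pin down the coefficients.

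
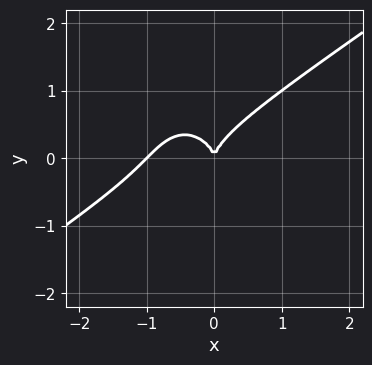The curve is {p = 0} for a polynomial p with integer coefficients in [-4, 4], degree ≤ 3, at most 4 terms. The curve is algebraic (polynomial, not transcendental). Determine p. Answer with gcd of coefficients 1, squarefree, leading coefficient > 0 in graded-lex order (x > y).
Degree: no degree-2 curve has this shape, so deg p = 3.
From the axis intercepts and sections: one y-axis crossing is at y = 0; the x-axis gridline crossings are at x ∈ {-1, 0}.
Solving for integer coefficients yields p as stated.

x^3 - x^2*y - y^3 + x^2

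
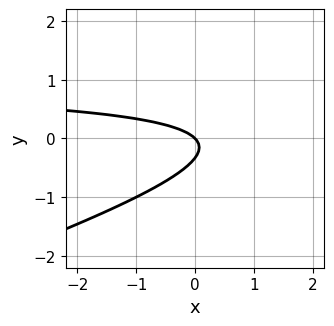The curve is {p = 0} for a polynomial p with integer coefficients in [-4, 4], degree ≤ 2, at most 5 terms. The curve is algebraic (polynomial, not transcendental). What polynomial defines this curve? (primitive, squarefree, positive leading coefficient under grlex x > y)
1. Degree: no degree-1 curve has this shape, so deg p = 2.
2. From the visible intercepts: it meets the x-axis at x = 0 (among the integer gridlines); it crosses the y-axis at the gridline y = 0.
3. The integer polynomial consistent with all of this is the stated p.

x*y - 3*y^2 - x - y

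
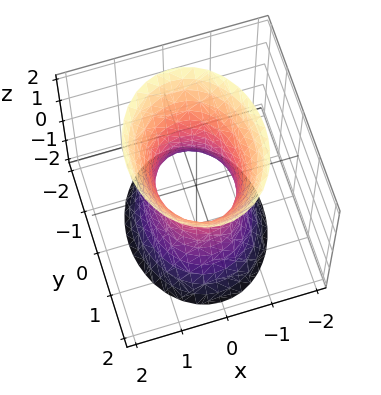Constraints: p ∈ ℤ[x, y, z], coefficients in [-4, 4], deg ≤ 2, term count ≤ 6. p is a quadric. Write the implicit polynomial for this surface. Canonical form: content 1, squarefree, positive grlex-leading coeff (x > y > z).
1. deg p = 2. One connected sheet with a waist; a quadric.
2. Symmetries: it's symmetric under x → −x, forcing even powers of x; mirror symmetry z ↦ −z ⇒ only even powers of z; it's symmetric under y → −y, forcing even powers of y.
3. Reading off the gridlines: it misses every integer gridline on the z-axis; among the integer gridlines, it crosses the y-axis at y ∈ {-1, 1}.
4. Solving for integer coefficients yields p as stated.

3*x^2 + 2*y^2 - z^2 - 2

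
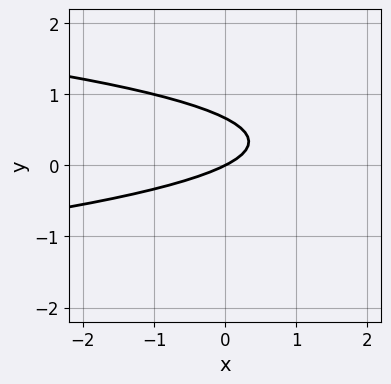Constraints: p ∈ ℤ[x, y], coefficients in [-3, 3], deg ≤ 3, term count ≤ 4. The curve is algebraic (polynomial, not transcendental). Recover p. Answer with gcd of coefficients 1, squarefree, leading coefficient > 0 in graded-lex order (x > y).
3*y^2 + x - 2*y

(a) The degree is 2 — a generic line meets the curve in up to 2 points.
(b) Against the integer gridlines: one x-axis crossing is at x = 0; it meets the y-axis at y = 0 (among the integer gridlines).
(c) Putting this together gives p.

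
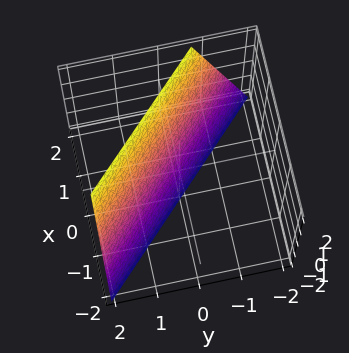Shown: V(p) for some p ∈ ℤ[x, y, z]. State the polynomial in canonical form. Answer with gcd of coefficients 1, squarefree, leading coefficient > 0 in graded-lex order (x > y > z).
First, degree: the surface is flat (a plane), so deg p = 1.
Then, from the axis intercepts and sections: it meets the z-axis at z = -2 (among the integer gridlines).
Finally, solving for integer coefficients yields p as stated.

3*x + 3*y - z - 2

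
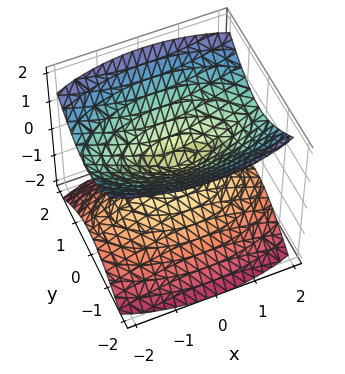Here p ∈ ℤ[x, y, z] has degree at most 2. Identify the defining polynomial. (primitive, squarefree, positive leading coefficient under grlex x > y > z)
First, I count 2 distinct pieces. Treating them together as one polynomial.
Next, the degree is 2 — two nappes meeting at a single point; a quadric.
Next, symmetries: the y ↦ −y reflection is a symmetry, so y appears only in even powers; the x ↦ −x reflection is a symmetry, so x appears only in even powers; it's symmetric under z → −z, forcing even powers of z.
Next, observable constraints: one x-axis crossing is at x = 0; one z-axis crossing is at z = 0; it crosses the y-axis at the gridline y = 0.
Finally, assembling these constraints gives the stated polynomial.

x^2 + 3*y^2 - 3*z^2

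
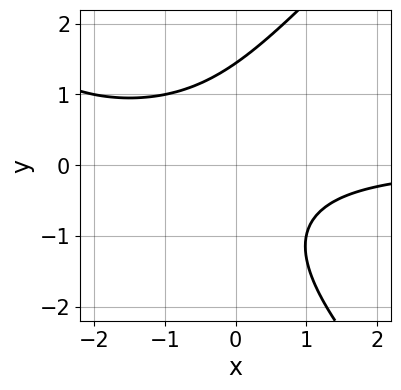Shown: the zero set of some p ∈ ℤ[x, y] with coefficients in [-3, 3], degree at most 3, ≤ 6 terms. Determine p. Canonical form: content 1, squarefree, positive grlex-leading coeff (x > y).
(a) deg p = 3. No degree-2 curve has this shape.
(b) From the visible intercepts: the curve avoids every integer x-axis point in the box.
(c) Assembling these constraints gives the stated polynomial.

x^2*y - y^3 + 3*x*y + 3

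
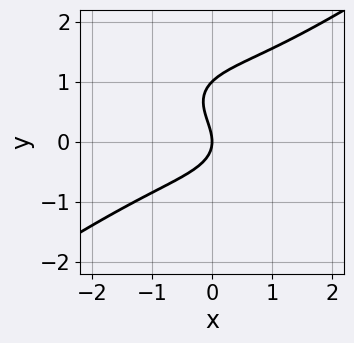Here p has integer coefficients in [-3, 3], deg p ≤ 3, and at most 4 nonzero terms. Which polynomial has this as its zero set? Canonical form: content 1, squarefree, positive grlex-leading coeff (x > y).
First, degree: the shape is more complex than any degree-2 curve, so deg p = 3.
Next, from the axis intercepts and sections: among the integer gridlines, it crosses the y-axis at y ∈ {0, 1}; it meets the x-axis at x = 0 (among the integer gridlines).
Finally, assembling these constraints gives the stated polynomial.

x^3 - 3*y^3 + 3*y^2 + 3*x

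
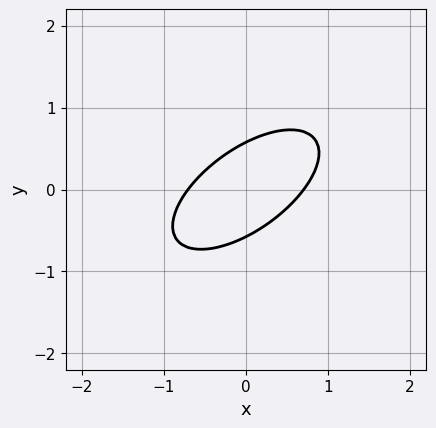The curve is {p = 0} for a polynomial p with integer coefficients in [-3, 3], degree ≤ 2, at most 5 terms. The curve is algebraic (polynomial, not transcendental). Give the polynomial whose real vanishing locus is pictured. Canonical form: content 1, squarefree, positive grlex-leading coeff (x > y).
(a) deg p = 2. A generic line meets the curve in up to 2 points.
(b) The integer polynomial consistent with all of this is the stated p.

2*x^2 - 3*x*y + 3*y^2 - 1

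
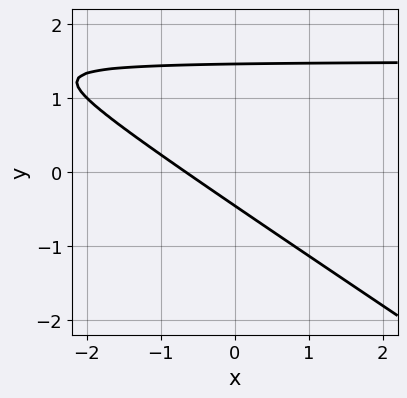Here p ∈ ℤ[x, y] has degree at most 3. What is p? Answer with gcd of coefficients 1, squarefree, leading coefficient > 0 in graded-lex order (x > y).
2*x*y + 3*y^2 - 3*x - 3*y - 2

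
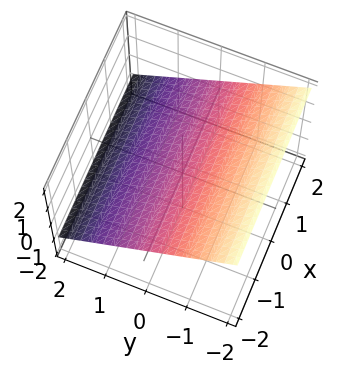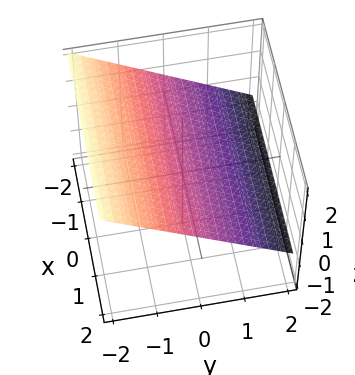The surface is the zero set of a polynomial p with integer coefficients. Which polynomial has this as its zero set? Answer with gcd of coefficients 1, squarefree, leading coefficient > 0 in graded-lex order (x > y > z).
(a) The degree is 1 — every cross-section is a straight line — this is a plane.
(b) Against the integer gridlines: it crosses the y-axis at the gridline y = 1; it misses every integer gridline on the x-axis.
(c) Assembling these constraints gives the stated polynomial.

2*y + 3*z - 2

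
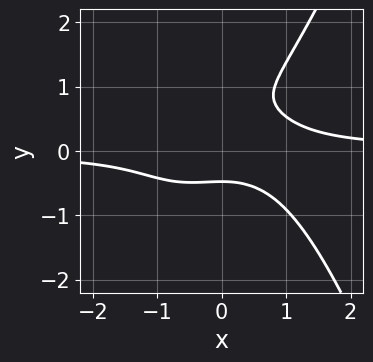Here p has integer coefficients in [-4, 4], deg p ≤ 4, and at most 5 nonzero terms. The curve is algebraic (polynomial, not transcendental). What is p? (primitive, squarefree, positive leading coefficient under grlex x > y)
3*x^3*y - 3*y^3 - x^2 + 3*y^2 - 1

First, deg p = 4.
Next, observable constraints: no x-intercept at any integer in the box.
Finally, these observations pin down the coefficients.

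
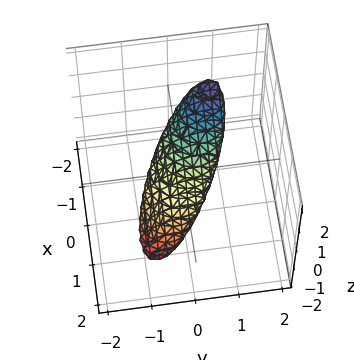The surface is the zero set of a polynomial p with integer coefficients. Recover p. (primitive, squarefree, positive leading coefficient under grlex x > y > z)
First, deg p = 2.
Finally, putting this together gives p.

2*x^2 + 3*x*z + 2*y^2 - 2*y*z + 2*z^2 - 1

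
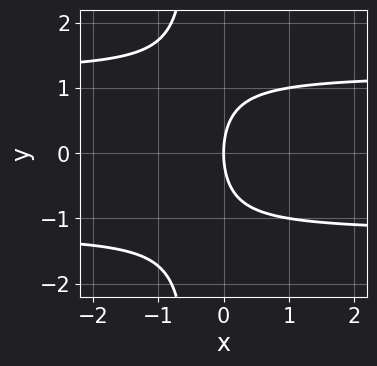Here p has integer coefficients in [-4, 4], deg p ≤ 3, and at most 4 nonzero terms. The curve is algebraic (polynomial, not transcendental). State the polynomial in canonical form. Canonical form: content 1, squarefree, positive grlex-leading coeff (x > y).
(a) Degree: a generic line meets the curve in up to 3 points, so deg p = 3.
(b) Symmetries: the y ↦ −y reflection is a symmetry, so y appears only in even powers.
(c) Observable constraints: it meets the x-axis at x = 0 (among the integer gridlines); it crosses the y-axis at the gridline y = 0.
(d) Fitting integer coefficients to these (and the overall shape) gives p.

2*x*y^2 + y^2 - 3*x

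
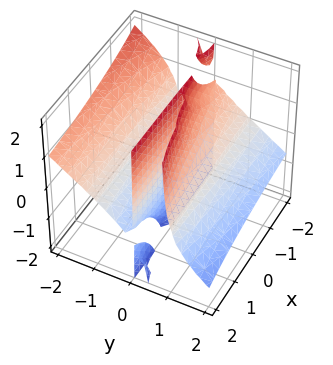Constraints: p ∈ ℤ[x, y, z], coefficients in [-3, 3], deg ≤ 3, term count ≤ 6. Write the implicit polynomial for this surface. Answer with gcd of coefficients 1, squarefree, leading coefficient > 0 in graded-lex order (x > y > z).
First, the picture has 3 separate pieces. They look like related sheets of one shape, so recover p as a whole.
Next, the degree is 3 — no degree-2 surface has this shape.
Then, from the axis intercepts and sections: the visible x-axis segment lies entirely on the surface; every point of the z-axis in the box is on the surface.
Finally, matching integer coefficients to the picture gives p. Check: (0, -1, 0) on the y-axis lies on the surface, and p(0, -1, 0) = 0. ✓

x*y*z - 2*y^3 - 3*y^2*z + 2*y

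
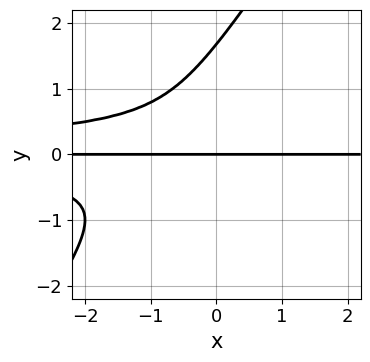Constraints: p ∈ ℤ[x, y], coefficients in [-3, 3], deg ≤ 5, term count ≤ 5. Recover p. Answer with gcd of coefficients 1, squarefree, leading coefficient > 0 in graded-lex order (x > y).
deg p = 4.
From the axis intercepts and sections: the visible x-axis segment lies entirely on the curve; it crosses the y-axis at the gridline y = 0.
Solving for integer coefficients yields p as stated.

3*x*y^3 - 2*y^4 + 3*y^3 + y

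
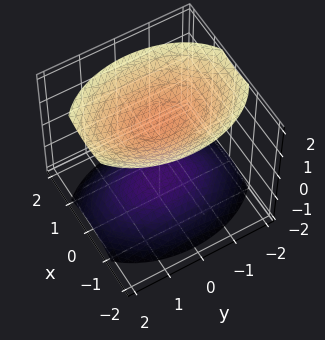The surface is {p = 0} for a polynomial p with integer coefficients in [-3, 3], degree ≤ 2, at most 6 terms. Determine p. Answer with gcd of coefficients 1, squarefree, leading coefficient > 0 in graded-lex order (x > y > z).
1. The picture has 2 separate pieces.
2. Degree: two sheets facing apart; a quadric, so deg p = 2.
3. Symmetries: the y ↦ −y reflection is a symmetry, so y appears only in even powers; the z ↦ −z reflection is a symmetry, so z appears only in even powers; the x ↦ −x reflection is a symmetry, so x appears only in even powers.
4. Against the integer gridlines: it misses every integer gridline on the x-axis; no y-intercept at any integer in the box.
5. Assembling these constraints gives the stated polynomial.

2*x^2 + y^2 - 2*z^2 + 3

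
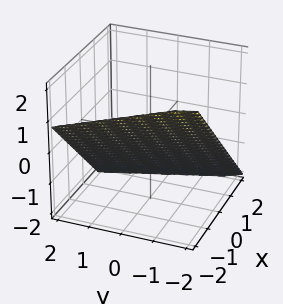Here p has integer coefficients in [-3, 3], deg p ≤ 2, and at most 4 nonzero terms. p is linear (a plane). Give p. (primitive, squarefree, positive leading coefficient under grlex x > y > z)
3*x + y + 3*z + 2

(a) deg p = 1.
(b) From the visible intercepts: it meets the y-axis at y = -2 (among the integer gridlines).
(c) The integer polynomial consistent with all of this is the stated p.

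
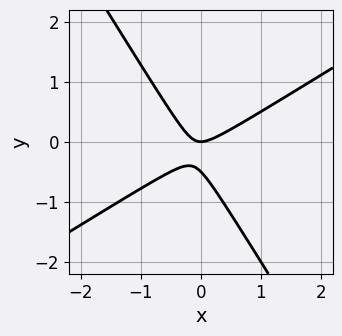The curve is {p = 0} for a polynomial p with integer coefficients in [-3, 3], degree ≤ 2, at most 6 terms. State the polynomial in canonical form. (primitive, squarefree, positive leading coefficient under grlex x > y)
2*x^2 - 2*x*y - 2*y^2 - y

deg p = 2.
From the axis intercepts and sections: it meets the x-axis at x = 0 (among the integer gridlines); it meets the y-axis at y = 0 (among the integer gridlines).
Fitting integer coefficients to these (and the overall shape) gives p.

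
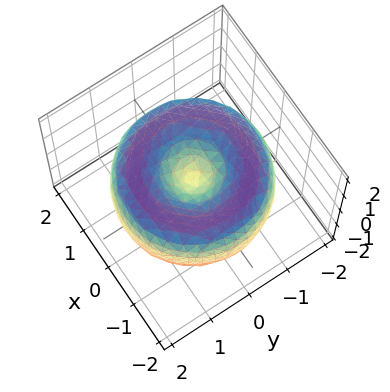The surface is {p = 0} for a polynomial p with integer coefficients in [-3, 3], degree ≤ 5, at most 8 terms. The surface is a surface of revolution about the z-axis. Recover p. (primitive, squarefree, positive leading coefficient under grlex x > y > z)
(a) The degree is 4 — the shape is more complex than any degree-3 surface.
(b) Symmetry: the z-axis is an axis of rotation, so x and y enter only as x² + y².
(c) Observable constraints: one x-axis crossing is at x = 0; a circular section at z = 0 has radius between 1 and 2; it crosses the z-axis at the gridline z = 0.
(d) Solving for integer coefficients yields p as stated.

x^4 + 2*x^2*y^2 + y^4 - 3*x^2 - 3*y^2 + 2*z^2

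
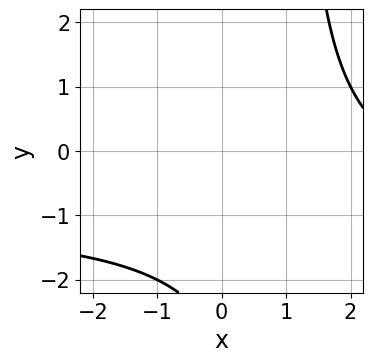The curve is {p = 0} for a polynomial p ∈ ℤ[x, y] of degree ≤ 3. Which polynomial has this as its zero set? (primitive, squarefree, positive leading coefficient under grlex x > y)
x*y + x - y - 3

Degree: a generic line meets the curve in up to 2 points, so deg p = 2.
Reading off the gridlines: the curve avoids every integer y-axis point in the box; it misses every integer gridline on the x-axis.
The integer polynomial consistent with all of this is the stated p.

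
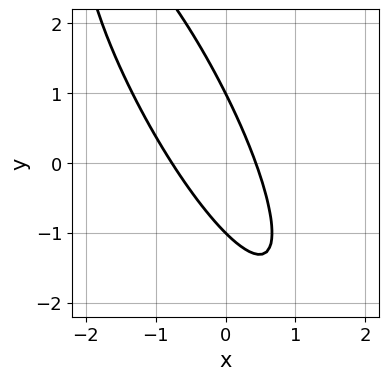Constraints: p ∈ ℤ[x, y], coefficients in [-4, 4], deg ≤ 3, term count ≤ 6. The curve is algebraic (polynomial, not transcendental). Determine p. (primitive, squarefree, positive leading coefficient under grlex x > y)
1. The degree is 2 — no degree-1 curve has this shape.
2. Observable constraints: among the integer gridlines, it crosses the y-axis at y ∈ {-1, 1}.
3. Assembling these constraints gives the stated polynomial.

3*x^2 + 3*x*y + y^2 + x - 1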